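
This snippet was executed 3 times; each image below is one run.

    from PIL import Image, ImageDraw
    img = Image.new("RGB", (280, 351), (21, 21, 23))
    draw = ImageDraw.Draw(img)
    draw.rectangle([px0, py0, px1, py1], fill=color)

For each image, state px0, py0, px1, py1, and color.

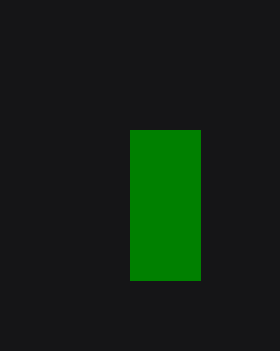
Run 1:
px0 = 130; py0 = 130; px1 = 200; py1 = 280; color = 'green'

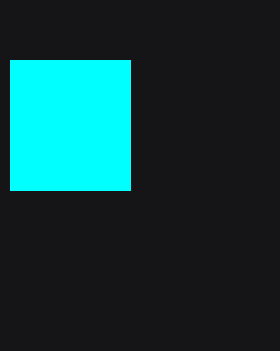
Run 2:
px0 = 10
py0 = 60
px1 = 130
py1 = 190
color = 'cyan'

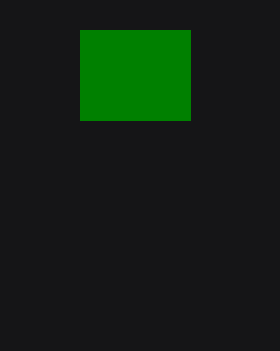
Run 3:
px0 = 80; py0 = 30; px1 = 190; py1 = 120; color = 'green'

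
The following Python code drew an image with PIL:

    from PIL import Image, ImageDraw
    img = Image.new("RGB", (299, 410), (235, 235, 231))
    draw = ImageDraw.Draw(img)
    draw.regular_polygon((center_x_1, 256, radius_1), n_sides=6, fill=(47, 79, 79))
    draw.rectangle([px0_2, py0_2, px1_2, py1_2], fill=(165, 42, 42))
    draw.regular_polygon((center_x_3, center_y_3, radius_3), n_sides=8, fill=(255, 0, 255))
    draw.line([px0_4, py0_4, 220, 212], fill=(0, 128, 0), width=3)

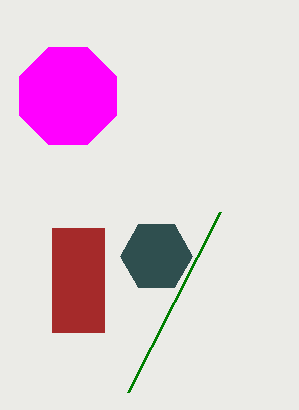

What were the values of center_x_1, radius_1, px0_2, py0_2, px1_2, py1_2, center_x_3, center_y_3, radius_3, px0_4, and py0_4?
center_x_1 = 156; radius_1 = 36; px0_2 = 52; py0_2 = 228; px1_2 = 104; py1_2 = 332; center_x_3 = 68; center_y_3 = 96; radius_3 = 52; px0_4 = 128; py0_4 = 392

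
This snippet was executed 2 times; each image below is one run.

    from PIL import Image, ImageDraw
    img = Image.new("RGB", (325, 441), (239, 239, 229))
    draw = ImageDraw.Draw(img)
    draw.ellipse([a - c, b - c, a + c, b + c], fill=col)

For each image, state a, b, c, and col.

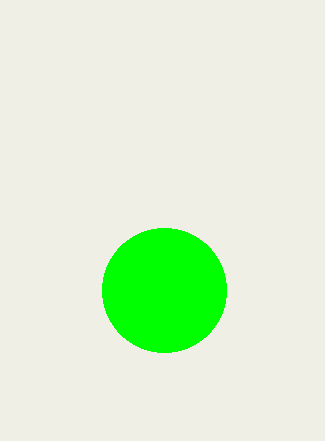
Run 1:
a = 164; b = 290; c = 62; col = 'lime'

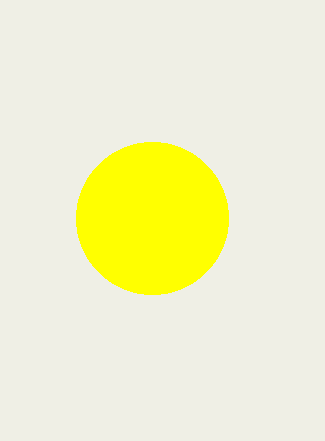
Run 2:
a = 152
b = 218
c = 76
col = 'yellow'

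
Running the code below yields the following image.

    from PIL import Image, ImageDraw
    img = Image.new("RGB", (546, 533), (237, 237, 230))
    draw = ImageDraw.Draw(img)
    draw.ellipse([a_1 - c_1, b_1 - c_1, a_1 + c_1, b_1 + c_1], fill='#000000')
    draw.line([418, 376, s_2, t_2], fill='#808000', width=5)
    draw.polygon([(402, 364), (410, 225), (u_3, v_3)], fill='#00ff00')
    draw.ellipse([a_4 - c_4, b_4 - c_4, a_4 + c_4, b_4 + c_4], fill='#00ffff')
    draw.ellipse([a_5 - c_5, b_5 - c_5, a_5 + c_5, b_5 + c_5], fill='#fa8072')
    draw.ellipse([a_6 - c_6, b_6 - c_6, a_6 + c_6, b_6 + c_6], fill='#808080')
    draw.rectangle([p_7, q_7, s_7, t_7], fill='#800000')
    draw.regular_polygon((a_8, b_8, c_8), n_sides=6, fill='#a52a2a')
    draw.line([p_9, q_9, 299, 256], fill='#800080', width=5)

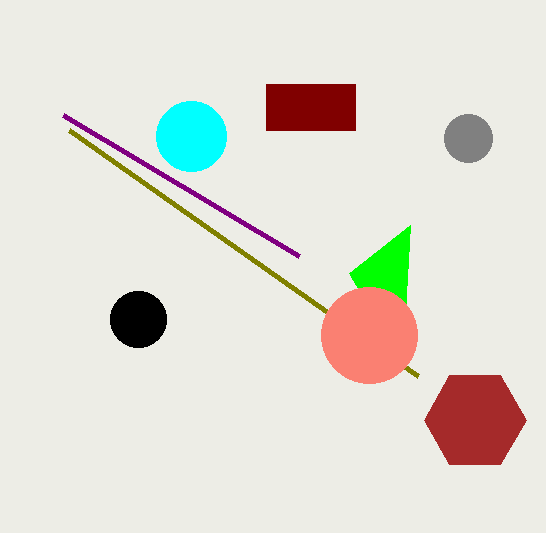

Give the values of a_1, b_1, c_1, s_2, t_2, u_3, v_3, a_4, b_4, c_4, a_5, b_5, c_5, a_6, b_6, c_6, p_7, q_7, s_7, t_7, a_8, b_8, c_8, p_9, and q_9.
a_1 = 138
b_1 = 319
c_1 = 28
s_2 = 69
t_2 = 130
u_3 = 349
v_3 = 273
a_4 = 191
b_4 = 136
c_4 = 35
a_5 = 369
b_5 = 335
c_5 = 48
a_6 = 468
b_6 = 138
c_6 = 24
p_7 = 266
q_7 = 84
s_7 = 355
t_7 = 130
a_8 = 475
b_8 = 420
c_8 = 51
p_9 = 63
q_9 = 115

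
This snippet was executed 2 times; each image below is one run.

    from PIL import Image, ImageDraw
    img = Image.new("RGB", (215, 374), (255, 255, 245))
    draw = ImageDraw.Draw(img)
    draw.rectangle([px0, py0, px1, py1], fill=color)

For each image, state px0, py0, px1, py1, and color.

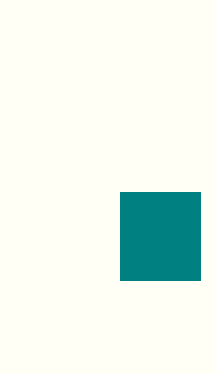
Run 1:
px0 = 120, py0 = 192, px1 = 200, py1 = 280, color = 'teal'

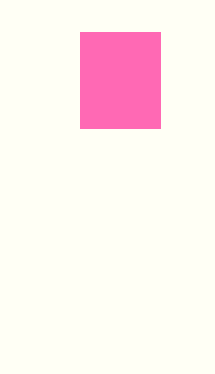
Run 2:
px0 = 80
py0 = 32
px1 = 160
py1 = 128
color = 'hotpink'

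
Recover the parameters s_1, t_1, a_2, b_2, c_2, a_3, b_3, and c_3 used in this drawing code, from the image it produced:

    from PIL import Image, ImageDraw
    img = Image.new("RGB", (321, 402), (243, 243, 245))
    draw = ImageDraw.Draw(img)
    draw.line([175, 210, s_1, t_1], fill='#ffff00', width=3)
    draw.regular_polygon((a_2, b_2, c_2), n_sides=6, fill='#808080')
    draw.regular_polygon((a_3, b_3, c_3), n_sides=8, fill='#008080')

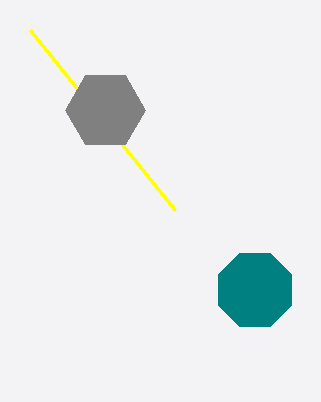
s_1 = 30
t_1 = 30
a_2 = 105
b_2 = 110
c_2 = 40
a_3 = 255
b_3 = 290
c_3 = 40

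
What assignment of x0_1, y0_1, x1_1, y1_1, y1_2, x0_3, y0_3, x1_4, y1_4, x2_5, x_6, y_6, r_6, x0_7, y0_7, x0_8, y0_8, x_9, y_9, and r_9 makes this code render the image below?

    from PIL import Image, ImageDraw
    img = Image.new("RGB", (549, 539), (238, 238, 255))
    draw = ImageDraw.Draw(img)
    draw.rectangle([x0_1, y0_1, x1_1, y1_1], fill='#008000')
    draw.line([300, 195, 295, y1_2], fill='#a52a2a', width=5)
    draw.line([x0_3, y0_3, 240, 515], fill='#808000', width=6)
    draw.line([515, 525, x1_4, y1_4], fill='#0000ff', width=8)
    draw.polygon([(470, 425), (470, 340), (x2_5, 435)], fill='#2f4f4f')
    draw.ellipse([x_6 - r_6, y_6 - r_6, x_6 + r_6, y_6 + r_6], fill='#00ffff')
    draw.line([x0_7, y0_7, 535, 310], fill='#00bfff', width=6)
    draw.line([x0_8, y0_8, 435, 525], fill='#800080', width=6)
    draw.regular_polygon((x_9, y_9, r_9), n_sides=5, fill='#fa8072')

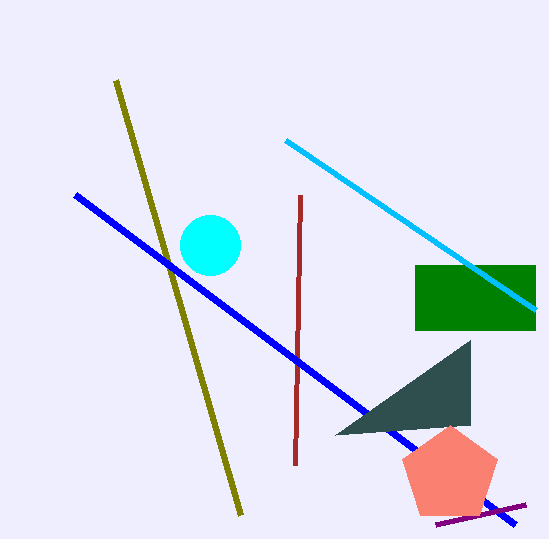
x0_1 = 415; y0_1 = 265; x1_1 = 535; y1_1 = 330; y1_2 = 465; x0_3 = 115; y0_3 = 80; x1_4 = 75; y1_4 = 195; x2_5 = 335; x_6 = 210; y_6 = 245; r_6 = 30; x0_7 = 285; y0_7 = 140; x0_8 = 525; y0_8 = 505; x_9 = 450; y_9 = 475; r_9 = 50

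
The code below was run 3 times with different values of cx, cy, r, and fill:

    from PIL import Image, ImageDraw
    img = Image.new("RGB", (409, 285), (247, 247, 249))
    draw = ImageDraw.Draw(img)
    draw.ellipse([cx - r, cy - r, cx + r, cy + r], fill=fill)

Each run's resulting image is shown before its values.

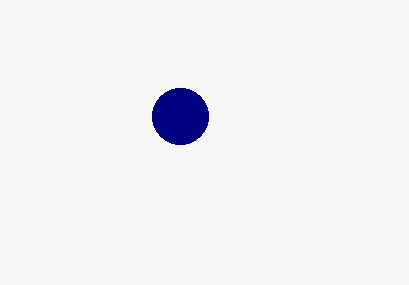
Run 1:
cx = 180; cy = 116; r = 28; fill = 'navy'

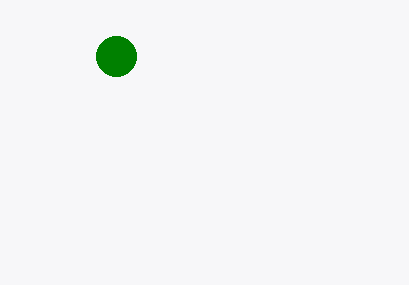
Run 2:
cx = 116; cy = 56; r = 20; fill = 'green'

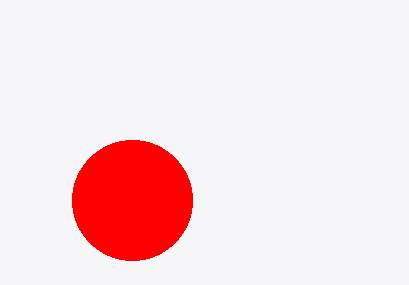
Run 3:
cx = 132, cy = 200, r = 60, fill = 'red'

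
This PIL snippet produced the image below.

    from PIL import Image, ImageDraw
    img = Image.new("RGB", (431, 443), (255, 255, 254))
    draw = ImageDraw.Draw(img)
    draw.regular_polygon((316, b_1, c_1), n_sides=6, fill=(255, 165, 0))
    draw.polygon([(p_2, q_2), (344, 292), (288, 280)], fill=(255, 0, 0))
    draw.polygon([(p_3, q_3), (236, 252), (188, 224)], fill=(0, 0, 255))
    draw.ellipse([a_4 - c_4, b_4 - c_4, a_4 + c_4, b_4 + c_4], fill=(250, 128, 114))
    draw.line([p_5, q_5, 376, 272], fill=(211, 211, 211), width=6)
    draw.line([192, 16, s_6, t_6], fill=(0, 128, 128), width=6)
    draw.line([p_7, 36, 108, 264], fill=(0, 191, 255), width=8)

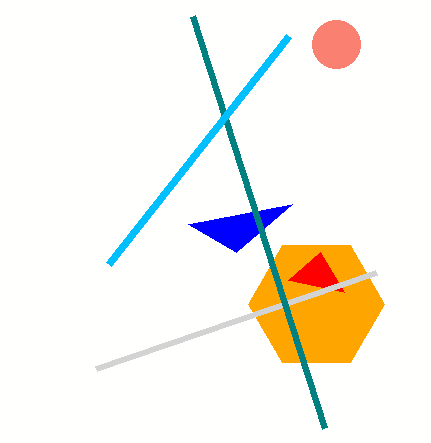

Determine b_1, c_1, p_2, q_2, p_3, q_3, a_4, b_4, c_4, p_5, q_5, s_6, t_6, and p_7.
b_1 = 304, c_1 = 68, p_2 = 320, q_2 = 252, p_3 = 292, q_3 = 204, a_4 = 336, b_4 = 44, c_4 = 24, p_5 = 96, q_5 = 368, s_6 = 324, t_6 = 428, p_7 = 288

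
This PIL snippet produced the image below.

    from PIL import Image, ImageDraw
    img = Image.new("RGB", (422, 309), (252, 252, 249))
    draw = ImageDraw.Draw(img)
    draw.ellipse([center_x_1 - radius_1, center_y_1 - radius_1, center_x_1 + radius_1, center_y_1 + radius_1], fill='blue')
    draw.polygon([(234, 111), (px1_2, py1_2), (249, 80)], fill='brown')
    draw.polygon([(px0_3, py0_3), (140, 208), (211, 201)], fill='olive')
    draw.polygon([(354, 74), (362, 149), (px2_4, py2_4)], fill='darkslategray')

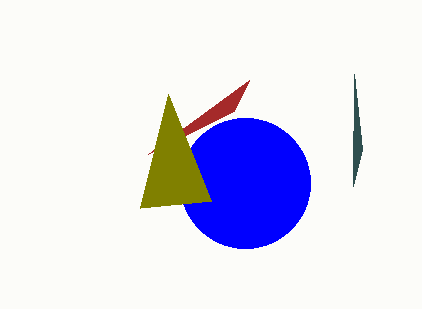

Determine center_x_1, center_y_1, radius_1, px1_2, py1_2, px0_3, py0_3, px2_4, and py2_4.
center_x_1 = 245
center_y_1 = 183
radius_1 = 65
px1_2 = 148
py1_2 = 154
px0_3 = 168
py0_3 = 94
px2_4 = 353
py2_4 = 186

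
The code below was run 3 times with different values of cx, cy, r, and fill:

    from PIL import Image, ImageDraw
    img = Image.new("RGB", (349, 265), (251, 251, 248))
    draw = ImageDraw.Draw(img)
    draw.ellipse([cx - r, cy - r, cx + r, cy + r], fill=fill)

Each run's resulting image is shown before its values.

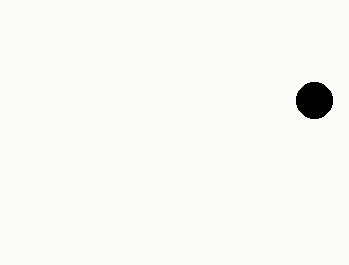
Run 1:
cx = 314; cy = 100; r = 18; fill = 'black'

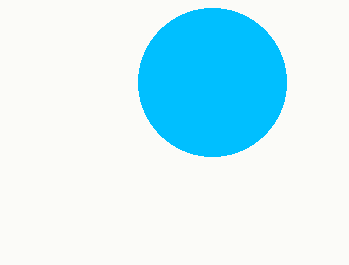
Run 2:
cx = 212; cy = 82; r = 74; fill = 'deepskyblue'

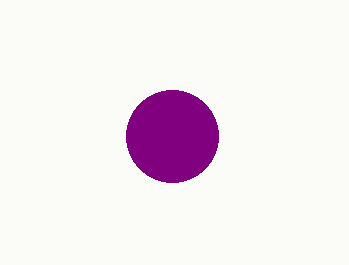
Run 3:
cx = 172, cy = 136, r = 46, fill = 'purple'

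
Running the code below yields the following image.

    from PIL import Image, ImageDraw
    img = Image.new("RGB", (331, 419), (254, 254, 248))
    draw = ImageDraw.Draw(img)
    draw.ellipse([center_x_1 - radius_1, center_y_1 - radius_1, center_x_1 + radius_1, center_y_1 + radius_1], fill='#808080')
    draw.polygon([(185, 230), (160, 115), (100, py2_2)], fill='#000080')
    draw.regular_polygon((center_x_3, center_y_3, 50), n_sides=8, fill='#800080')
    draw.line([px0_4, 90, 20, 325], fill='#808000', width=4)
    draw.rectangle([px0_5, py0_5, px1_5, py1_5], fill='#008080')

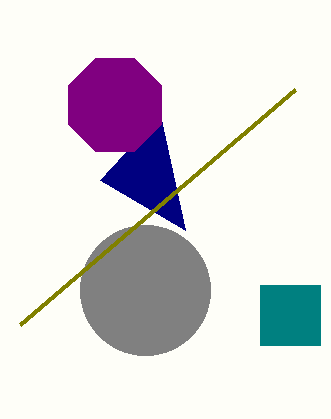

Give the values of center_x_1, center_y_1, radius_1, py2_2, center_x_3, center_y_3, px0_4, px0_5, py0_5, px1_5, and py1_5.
center_x_1 = 145; center_y_1 = 290; radius_1 = 65; py2_2 = 180; center_x_3 = 115; center_y_3 = 105; px0_4 = 295; px0_5 = 260; py0_5 = 285; px1_5 = 320; py1_5 = 345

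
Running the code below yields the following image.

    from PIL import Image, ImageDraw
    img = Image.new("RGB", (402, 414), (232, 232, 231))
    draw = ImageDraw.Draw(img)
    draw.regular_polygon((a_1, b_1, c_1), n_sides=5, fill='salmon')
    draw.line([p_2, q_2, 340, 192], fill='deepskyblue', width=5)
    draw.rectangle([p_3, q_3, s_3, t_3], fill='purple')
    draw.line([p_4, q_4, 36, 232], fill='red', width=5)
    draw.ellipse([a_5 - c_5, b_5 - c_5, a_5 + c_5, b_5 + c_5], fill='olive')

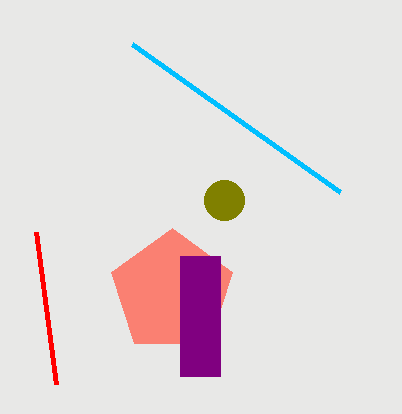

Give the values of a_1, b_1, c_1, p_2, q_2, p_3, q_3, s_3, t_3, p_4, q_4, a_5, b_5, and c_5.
a_1 = 172, b_1 = 292, c_1 = 64, p_2 = 132, q_2 = 44, p_3 = 180, q_3 = 256, s_3 = 220, t_3 = 376, p_4 = 56, q_4 = 384, a_5 = 224, b_5 = 200, c_5 = 20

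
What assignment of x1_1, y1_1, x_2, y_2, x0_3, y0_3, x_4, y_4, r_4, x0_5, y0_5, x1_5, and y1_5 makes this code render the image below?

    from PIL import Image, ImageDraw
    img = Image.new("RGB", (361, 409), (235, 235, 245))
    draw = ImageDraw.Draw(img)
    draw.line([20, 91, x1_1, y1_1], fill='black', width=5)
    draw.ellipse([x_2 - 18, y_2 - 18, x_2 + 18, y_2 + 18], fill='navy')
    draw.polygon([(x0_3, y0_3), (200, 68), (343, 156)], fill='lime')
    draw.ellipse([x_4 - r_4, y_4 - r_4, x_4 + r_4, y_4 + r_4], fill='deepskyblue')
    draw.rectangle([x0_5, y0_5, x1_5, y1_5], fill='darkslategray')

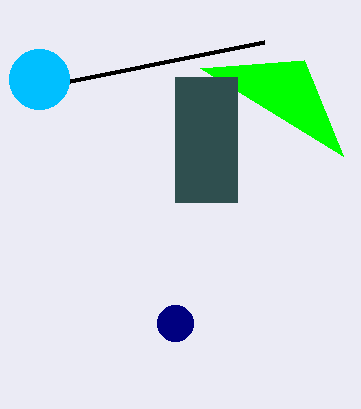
x1_1 = 264, y1_1 = 42, x_2 = 175, y_2 = 323, x0_3 = 304, y0_3 = 60, x_4 = 39, y_4 = 79, r_4 = 30, x0_5 = 175, y0_5 = 77, x1_5 = 237, y1_5 = 202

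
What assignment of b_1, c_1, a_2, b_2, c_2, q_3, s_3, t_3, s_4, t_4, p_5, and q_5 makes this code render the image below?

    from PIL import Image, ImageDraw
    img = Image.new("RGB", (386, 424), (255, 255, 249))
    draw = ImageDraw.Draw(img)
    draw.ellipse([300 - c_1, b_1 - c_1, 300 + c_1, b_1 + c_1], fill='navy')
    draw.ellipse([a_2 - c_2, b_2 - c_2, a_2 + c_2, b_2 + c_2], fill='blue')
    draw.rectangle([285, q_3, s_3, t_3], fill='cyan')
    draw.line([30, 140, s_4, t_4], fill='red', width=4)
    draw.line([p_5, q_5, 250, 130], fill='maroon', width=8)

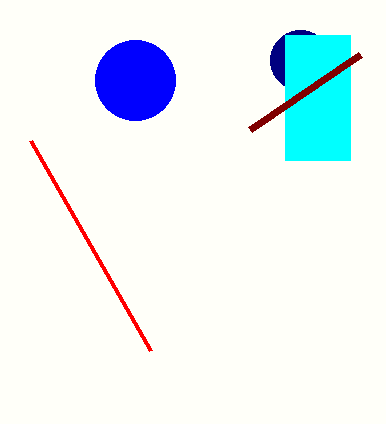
b_1 = 60, c_1 = 30, a_2 = 135, b_2 = 80, c_2 = 40, q_3 = 35, s_3 = 350, t_3 = 160, s_4 = 150, t_4 = 350, p_5 = 360, q_5 = 55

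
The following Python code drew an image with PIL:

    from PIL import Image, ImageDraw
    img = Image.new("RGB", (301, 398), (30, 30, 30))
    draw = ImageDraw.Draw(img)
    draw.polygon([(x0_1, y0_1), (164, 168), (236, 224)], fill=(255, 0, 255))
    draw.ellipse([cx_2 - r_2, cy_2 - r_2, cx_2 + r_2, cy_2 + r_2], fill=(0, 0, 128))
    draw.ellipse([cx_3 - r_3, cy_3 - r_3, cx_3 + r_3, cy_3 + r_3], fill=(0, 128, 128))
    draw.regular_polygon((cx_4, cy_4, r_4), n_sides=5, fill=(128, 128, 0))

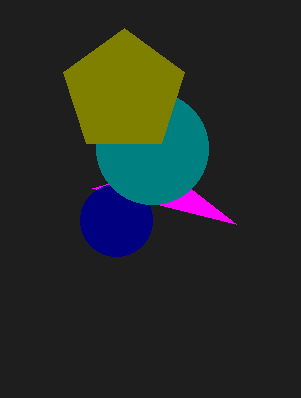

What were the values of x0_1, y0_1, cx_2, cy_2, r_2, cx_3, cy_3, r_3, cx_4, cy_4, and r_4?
x0_1 = 92
y0_1 = 188
cx_2 = 116
cy_2 = 220
r_2 = 36
cx_3 = 152
cy_3 = 148
r_3 = 56
cx_4 = 124
cy_4 = 92
r_4 = 64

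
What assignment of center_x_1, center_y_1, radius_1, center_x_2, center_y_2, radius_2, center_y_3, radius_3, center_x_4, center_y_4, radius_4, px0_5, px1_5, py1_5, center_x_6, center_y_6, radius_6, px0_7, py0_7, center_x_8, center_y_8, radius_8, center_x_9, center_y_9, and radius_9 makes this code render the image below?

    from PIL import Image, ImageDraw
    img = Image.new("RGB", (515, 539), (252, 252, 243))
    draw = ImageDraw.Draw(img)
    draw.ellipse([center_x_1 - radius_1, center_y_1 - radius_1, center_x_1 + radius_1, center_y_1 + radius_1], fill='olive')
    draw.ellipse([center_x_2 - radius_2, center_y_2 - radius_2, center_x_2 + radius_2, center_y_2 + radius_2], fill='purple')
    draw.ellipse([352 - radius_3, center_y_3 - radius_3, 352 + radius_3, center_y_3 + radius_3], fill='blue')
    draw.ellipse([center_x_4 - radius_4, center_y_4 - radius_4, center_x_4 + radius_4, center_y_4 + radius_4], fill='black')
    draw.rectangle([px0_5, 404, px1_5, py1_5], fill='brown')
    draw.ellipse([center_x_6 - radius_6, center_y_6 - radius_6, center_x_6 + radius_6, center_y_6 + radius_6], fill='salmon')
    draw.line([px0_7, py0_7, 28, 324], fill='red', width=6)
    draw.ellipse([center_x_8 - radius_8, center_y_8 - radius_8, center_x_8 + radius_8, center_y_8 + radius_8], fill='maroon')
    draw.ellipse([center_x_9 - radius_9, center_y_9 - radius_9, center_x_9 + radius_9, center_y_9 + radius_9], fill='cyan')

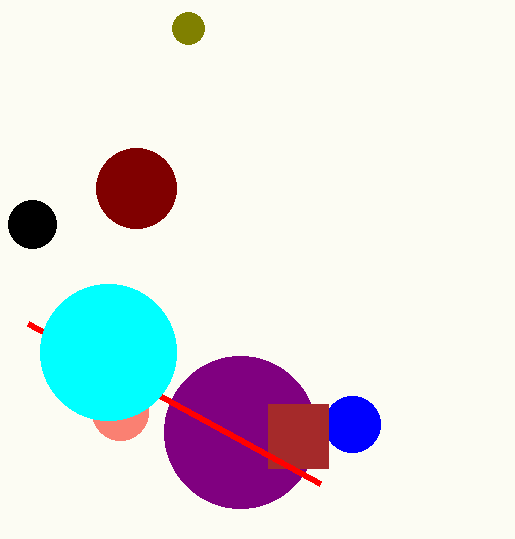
center_x_1 = 188, center_y_1 = 28, radius_1 = 16, center_x_2 = 240, center_y_2 = 432, radius_2 = 76, center_y_3 = 424, radius_3 = 28, center_x_4 = 32, center_y_4 = 224, radius_4 = 24, px0_5 = 268, px1_5 = 328, py1_5 = 468, center_x_6 = 120, center_y_6 = 412, radius_6 = 28, px0_7 = 320, py0_7 = 484, center_x_8 = 136, center_y_8 = 188, radius_8 = 40, center_x_9 = 108, center_y_9 = 352, radius_9 = 68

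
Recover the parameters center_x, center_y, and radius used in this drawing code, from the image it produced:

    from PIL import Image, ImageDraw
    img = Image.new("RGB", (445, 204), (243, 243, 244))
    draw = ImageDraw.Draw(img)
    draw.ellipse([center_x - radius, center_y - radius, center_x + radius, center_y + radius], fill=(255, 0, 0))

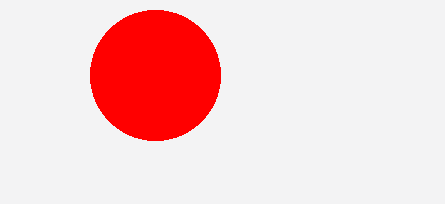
center_x = 155; center_y = 75; radius = 65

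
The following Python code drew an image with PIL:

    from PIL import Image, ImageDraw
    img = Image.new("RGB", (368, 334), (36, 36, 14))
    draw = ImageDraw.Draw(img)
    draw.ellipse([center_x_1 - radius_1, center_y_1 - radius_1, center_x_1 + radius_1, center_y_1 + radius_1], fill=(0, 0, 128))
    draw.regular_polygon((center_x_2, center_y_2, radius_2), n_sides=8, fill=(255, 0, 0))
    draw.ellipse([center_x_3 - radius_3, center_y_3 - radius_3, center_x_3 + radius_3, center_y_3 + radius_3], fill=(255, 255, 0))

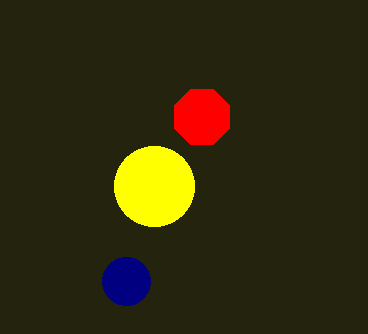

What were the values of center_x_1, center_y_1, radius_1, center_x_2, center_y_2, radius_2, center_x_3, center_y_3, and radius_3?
center_x_1 = 126, center_y_1 = 281, radius_1 = 24, center_x_2 = 202, center_y_2 = 117, radius_2 = 30, center_x_3 = 154, center_y_3 = 186, radius_3 = 40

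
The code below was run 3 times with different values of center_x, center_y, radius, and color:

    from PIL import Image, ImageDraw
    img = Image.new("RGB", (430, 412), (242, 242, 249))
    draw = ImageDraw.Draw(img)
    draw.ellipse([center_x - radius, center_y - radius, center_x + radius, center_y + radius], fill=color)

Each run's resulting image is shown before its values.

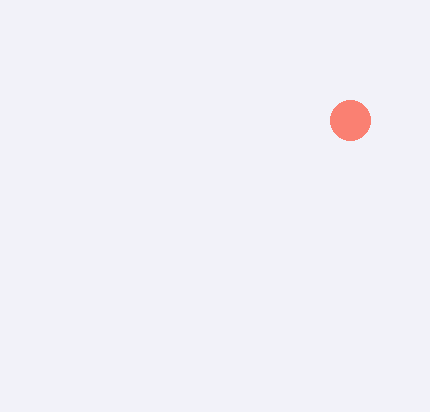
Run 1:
center_x = 350; center_y = 120; radius = 20; color = 'salmon'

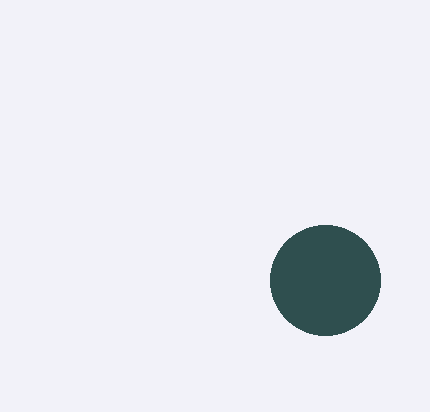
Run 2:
center_x = 325
center_y = 280
radius = 55
color = 'darkslategray'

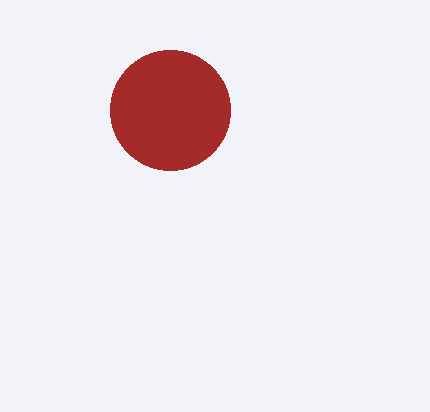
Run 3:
center_x = 170, center_y = 110, radius = 60, color = 'brown'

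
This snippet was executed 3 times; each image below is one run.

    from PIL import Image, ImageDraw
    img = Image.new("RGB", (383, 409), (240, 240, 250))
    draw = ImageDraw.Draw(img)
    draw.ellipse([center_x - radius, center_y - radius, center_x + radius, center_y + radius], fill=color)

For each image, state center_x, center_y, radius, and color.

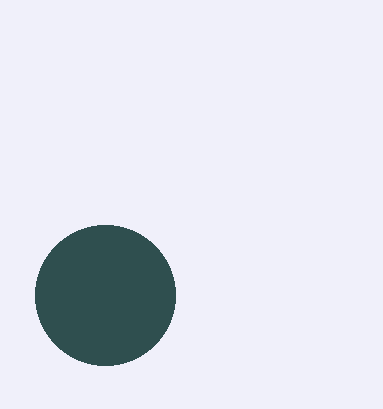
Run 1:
center_x = 105; center_y = 295; radius = 70; color = 'darkslategray'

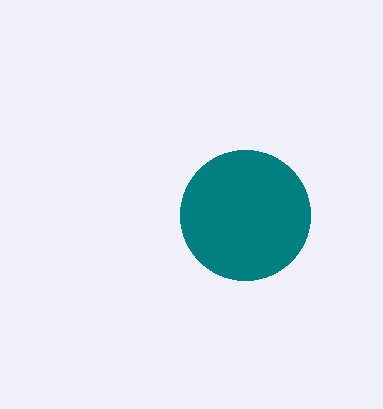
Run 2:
center_x = 245, center_y = 215, radius = 65, color = 'teal'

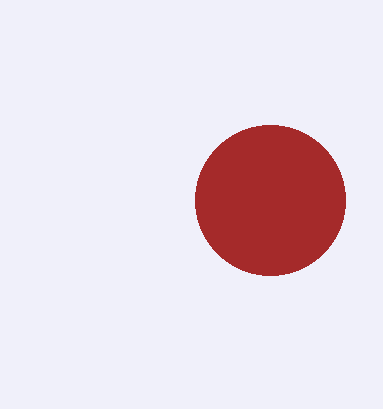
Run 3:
center_x = 270, center_y = 200, radius = 75, color = 'brown'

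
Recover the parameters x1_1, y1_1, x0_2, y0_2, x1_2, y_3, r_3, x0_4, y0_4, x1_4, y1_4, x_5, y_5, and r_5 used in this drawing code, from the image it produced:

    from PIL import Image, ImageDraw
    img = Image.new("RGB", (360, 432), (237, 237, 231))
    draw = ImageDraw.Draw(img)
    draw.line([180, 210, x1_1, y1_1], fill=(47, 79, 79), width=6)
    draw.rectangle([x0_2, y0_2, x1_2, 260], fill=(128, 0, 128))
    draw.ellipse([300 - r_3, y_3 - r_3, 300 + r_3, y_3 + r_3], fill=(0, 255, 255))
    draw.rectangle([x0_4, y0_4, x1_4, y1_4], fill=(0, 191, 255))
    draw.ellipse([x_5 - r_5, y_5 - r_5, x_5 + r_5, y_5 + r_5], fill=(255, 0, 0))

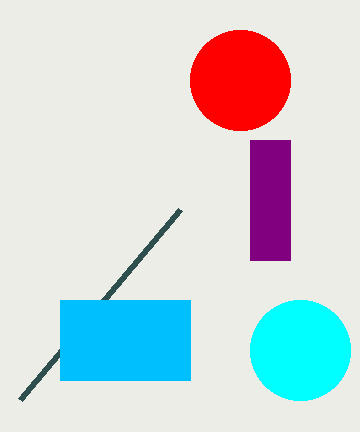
x1_1 = 20, y1_1 = 400, x0_2 = 250, y0_2 = 140, x1_2 = 290, y_3 = 350, r_3 = 50, x0_4 = 60, y0_4 = 300, x1_4 = 190, y1_4 = 380, x_5 = 240, y_5 = 80, r_5 = 50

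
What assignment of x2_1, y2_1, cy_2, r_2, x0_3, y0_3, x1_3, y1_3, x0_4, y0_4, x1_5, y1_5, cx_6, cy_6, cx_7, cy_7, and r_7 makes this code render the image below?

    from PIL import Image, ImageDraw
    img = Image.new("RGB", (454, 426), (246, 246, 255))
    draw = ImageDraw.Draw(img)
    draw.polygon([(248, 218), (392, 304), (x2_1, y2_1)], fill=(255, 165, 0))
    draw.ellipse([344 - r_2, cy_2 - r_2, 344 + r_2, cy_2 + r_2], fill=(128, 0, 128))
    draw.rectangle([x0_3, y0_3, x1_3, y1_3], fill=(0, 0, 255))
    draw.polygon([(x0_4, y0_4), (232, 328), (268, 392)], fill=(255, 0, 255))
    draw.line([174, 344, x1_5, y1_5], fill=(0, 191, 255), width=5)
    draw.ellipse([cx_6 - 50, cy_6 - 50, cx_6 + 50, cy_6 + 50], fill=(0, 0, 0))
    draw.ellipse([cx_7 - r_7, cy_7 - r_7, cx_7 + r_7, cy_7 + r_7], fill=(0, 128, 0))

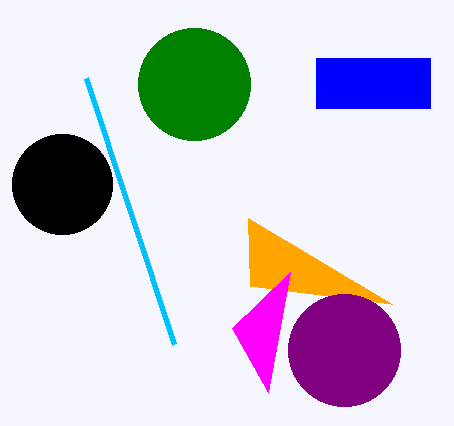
x2_1 = 250; y2_1 = 286; cy_2 = 350; r_2 = 56; x0_3 = 316; y0_3 = 58; x1_3 = 430; y1_3 = 108; x0_4 = 290; y0_4 = 272; x1_5 = 86; y1_5 = 78; cx_6 = 62; cy_6 = 184; cx_7 = 194; cy_7 = 84; r_7 = 56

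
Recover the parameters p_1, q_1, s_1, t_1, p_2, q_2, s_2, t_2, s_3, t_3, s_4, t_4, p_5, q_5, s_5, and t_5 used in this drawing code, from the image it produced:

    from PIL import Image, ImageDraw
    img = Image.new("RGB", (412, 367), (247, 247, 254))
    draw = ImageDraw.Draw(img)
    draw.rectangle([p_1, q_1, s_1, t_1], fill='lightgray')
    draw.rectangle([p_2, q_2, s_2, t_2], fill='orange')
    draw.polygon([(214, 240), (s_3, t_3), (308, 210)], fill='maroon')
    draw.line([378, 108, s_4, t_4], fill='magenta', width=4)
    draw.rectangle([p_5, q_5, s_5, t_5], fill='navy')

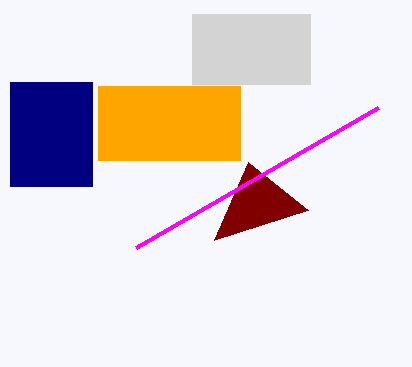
p_1 = 192; q_1 = 14; s_1 = 310; t_1 = 84; p_2 = 98; q_2 = 86; s_2 = 240; t_2 = 160; s_3 = 248; t_3 = 162; s_4 = 136; t_4 = 248; p_5 = 10; q_5 = 82; s_5 = 92; t_5 = 186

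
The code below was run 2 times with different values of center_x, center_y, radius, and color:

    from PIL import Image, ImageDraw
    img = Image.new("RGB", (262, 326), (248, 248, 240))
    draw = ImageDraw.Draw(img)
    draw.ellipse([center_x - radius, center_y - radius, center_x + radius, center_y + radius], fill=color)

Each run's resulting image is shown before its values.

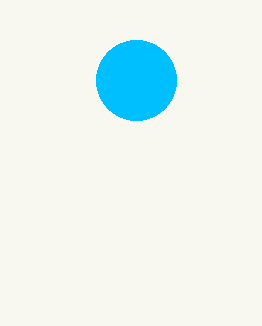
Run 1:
center_x = 136, center_y = 80, radius = 40, color = 'deepskyblue'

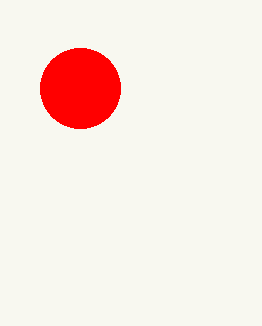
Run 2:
center_x = 80, center_y = 88, radius = 40, color = 'red'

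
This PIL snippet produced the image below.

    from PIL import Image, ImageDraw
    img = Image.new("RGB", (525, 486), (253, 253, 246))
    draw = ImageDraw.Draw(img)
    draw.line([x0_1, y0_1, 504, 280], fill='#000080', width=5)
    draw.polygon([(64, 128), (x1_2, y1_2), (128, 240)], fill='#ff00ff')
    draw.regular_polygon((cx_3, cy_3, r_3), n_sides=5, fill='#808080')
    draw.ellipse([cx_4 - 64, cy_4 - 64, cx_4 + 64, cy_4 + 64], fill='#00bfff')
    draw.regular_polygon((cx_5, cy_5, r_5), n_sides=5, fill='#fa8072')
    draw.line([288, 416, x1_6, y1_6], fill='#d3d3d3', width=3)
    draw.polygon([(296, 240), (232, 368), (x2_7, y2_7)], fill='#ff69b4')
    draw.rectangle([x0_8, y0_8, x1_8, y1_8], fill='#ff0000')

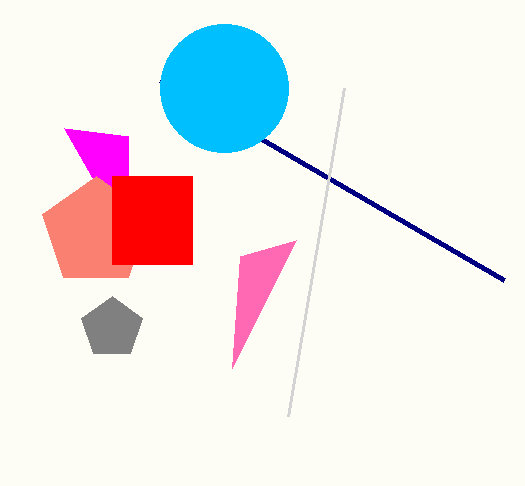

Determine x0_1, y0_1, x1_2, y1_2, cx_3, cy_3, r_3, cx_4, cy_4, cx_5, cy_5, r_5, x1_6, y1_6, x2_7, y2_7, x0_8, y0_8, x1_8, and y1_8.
x0_1 = 160
y0_1 = 80
x1_2 = 128
y1_2 = 136
cx_3 = 112
cy_3 = 328
r_3 = 32
cx_4 = 224
cy_4 = 88
cx_5 = 96
cy_5 = 232
r_5 = 56
x1_6 = 344
y1_6 = 88
x2_7 = 240
y2_7 = 256
x0_8 = 112
y0_8 = 176
x1_8 = 192
y1_8 = 264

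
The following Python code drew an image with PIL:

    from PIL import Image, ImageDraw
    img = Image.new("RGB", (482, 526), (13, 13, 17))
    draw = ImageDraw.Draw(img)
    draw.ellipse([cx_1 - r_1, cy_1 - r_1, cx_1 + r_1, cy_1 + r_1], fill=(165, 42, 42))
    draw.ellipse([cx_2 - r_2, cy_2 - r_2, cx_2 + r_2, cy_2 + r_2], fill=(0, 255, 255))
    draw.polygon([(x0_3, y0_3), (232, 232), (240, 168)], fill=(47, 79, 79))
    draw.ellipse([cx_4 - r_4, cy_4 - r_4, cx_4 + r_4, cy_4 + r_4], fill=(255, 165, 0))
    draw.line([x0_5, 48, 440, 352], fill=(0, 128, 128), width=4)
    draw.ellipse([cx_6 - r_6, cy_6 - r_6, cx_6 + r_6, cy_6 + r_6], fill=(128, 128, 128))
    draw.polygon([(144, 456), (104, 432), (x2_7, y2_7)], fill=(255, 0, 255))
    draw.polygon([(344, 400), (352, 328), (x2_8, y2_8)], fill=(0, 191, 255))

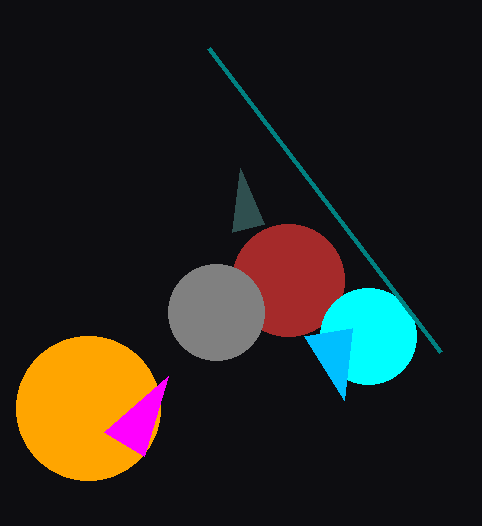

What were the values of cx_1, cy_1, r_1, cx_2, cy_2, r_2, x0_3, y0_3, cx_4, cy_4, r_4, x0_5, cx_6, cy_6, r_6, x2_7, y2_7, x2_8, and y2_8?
cx_1 = 288; cy_1 = 280; r_1 = 56; cx_2 = 368; cy_2 = 336; r_2 = 48; x0_3 = 264; y0_3 = 224; cx_4 = 88; cy_4 = 408; r_4 = 72; x0_5 = 208; cx_6 = 216; cy_6 = 312; r_6 = 48; x2_7 = 168; y2_7 = 376; x2_8 = 304; y2_8 = 336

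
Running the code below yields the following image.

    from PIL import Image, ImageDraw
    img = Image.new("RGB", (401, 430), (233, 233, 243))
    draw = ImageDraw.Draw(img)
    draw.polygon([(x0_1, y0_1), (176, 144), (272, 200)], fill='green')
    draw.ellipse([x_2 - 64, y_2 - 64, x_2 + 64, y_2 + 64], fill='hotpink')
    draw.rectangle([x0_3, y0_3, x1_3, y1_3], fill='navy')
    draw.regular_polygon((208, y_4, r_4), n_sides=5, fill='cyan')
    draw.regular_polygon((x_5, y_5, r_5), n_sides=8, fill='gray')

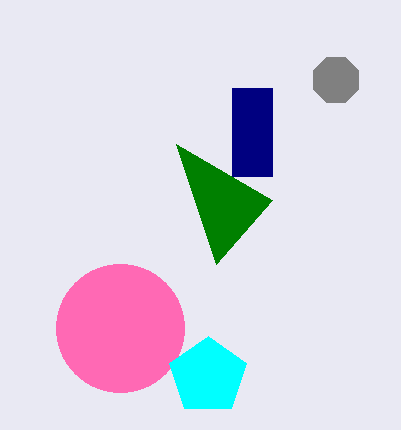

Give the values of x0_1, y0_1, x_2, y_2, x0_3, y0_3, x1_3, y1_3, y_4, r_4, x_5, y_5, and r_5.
x0_1 = 216; y0_1 = 264; x_2 = 120; y_2 = 328; x0_3 = 232; y0_3 = 88; x1_3 = 272; y1_3 = 176; y_4 = 376; r_4 = 40; x_5 = 336; y_5 = 80; r_5 = 24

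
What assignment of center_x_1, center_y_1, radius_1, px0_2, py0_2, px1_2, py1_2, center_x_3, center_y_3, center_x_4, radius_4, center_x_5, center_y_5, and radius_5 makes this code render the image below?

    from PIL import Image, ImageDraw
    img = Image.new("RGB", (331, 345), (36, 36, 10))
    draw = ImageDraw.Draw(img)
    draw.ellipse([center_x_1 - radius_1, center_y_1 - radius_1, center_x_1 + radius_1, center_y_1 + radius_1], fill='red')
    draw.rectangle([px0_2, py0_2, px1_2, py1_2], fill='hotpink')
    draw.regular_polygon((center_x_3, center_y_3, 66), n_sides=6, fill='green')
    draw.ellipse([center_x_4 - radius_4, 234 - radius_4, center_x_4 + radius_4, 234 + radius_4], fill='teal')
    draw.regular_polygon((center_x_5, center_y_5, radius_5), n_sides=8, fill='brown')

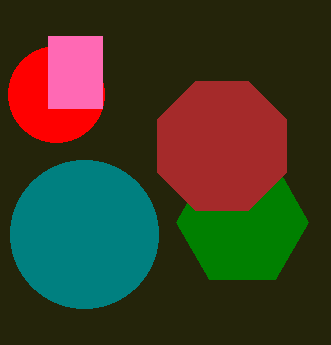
center_x_1 = 56, center_y_1 = 94, radius_1 = 48, px0_2 = 48, py0_2 = 36, px1_2 = 102, py1_2 = 108, center_x_3 = 242, center_y_3 = 222, center_x_4 = 84, radius_4 = 74, center_x_5 = 222, center_y_5 = 146, radius_5 = 70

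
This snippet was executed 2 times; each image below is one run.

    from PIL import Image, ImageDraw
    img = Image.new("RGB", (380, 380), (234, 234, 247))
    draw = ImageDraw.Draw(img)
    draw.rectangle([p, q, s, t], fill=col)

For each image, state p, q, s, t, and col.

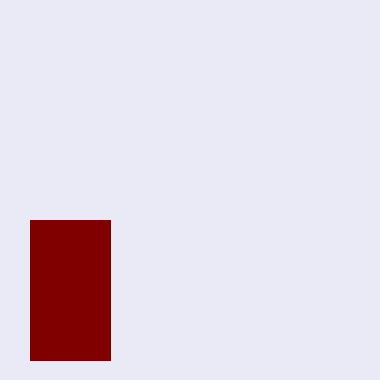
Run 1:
p = 30
q = 220
s = 110
t = 360
col = 'maroon'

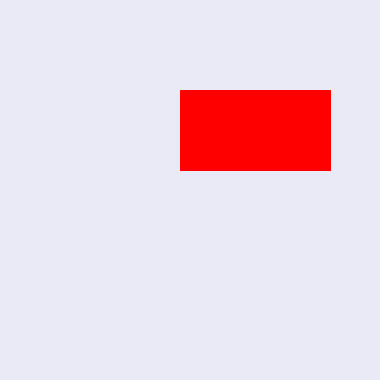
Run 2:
p = 180; q = 90; s = 330; t = 170; col = 'red'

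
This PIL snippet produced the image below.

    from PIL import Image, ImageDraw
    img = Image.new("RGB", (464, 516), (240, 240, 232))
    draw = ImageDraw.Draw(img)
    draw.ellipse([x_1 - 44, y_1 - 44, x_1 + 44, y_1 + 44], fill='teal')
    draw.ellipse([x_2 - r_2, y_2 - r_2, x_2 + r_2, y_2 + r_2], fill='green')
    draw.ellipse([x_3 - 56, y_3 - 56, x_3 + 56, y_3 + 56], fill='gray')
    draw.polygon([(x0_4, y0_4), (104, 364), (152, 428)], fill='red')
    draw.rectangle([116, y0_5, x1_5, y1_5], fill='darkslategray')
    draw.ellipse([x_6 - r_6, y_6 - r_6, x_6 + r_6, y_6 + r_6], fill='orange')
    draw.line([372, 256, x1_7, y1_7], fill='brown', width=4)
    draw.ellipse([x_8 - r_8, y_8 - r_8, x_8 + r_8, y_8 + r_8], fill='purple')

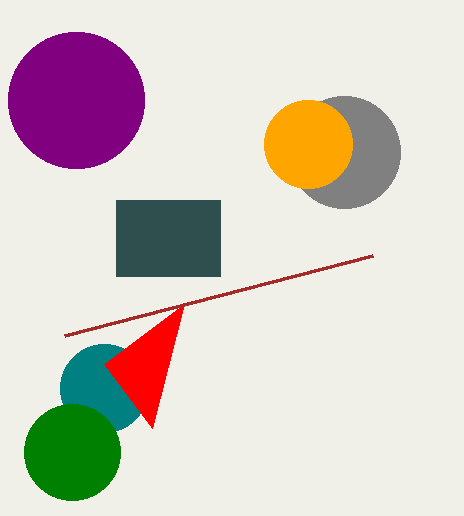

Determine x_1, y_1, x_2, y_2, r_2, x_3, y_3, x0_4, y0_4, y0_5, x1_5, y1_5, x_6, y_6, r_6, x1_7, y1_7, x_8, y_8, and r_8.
x_1 = 104
y_1 = 388
x_2 = 72
y_2 = 452
r_2 = 48
x_3 = 344
y_3 = 152
x0_4 = 184
y0_4 = 304
y0_5 = 200
x1_5 = 220
y1_5 = 276
x_6 = 308
y_6 = 144
r_6 = 44
x1_7 = 64
y1_7 = 336
x_8 = 76
y_8 = 100
r_8 = 68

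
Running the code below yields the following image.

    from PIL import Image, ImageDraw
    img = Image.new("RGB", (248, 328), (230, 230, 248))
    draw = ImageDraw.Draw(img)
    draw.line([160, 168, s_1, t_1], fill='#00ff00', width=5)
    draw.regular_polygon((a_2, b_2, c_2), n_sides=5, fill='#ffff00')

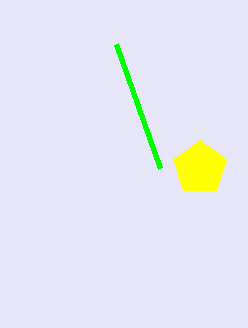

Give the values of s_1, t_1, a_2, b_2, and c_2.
s_1 = 116, t_1 = 44, a_2 = 200, b_2 = 168, c_2 = 28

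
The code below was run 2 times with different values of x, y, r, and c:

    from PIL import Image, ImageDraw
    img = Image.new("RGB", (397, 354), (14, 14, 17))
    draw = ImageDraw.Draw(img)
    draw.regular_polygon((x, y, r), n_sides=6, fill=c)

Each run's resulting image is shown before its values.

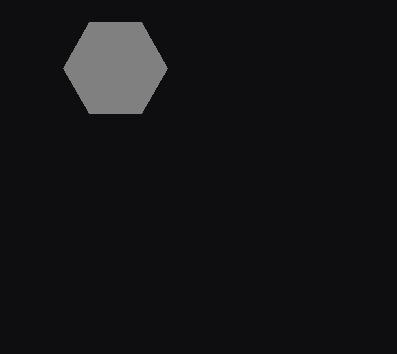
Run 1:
x = 115, y = 68, r = 52, c = 'gray'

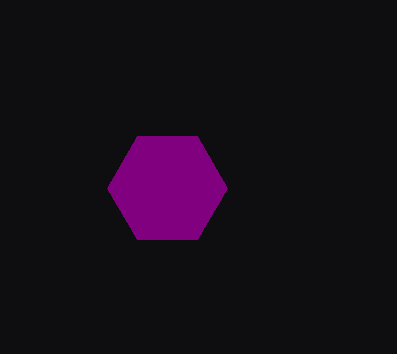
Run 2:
x = 167
y = 188
r = 60
c = 'purple'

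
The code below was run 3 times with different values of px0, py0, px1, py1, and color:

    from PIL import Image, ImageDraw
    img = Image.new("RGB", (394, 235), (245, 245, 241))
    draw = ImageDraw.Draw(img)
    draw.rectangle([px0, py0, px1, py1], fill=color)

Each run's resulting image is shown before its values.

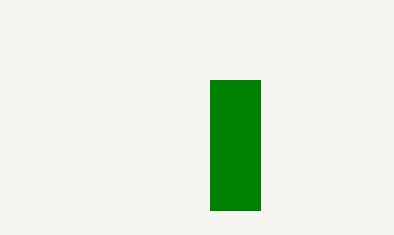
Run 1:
px0 = 210, py0 = 80, px1 = 260, py1 = 210, color = 'green'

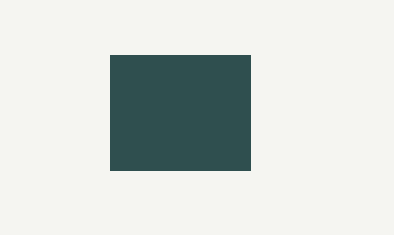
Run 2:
px0 = 110, py0 = 55, px1 = 250, py1 = 170, color = 'darkslategray'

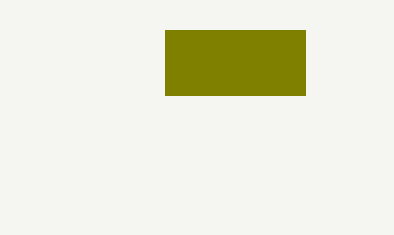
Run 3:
px0 = 165; py0 = 30; px1 = 305; py1 = 95; color = 'olive'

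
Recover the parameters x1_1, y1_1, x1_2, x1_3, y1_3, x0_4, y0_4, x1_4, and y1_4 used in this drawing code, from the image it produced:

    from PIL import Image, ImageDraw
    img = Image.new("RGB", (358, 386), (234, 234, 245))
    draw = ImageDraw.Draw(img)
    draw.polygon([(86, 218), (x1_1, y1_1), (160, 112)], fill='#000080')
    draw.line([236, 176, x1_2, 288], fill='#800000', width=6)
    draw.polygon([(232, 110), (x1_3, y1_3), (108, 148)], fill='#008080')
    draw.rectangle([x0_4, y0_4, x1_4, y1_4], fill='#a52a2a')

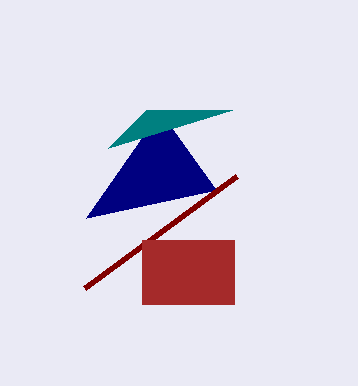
x1_1 = 216
y1_1 = 190
x1_2 = 84
x1_3 = 146
y1_3 = 110
x0_4 = 142
y0_4 = 240
x1_4 = 234
y1_4 = 304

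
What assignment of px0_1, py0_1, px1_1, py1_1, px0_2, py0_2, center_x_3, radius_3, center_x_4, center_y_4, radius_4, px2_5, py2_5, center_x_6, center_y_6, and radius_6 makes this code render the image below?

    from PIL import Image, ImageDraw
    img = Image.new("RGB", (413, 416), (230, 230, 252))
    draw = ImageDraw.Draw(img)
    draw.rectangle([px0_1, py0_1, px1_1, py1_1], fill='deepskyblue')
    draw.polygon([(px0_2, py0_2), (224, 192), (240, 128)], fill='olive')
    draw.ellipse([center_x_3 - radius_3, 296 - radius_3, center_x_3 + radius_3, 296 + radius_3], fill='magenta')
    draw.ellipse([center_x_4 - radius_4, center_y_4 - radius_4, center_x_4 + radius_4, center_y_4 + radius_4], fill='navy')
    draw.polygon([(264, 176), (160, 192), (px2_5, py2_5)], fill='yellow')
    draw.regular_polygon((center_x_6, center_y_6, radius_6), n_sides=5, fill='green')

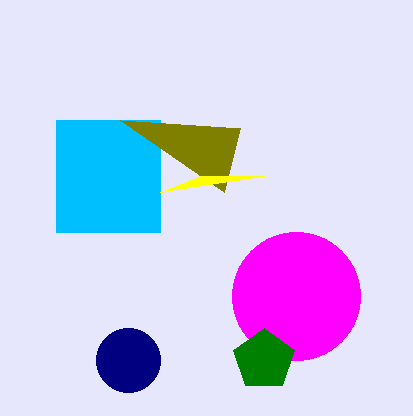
px0_1 = 56; py0_1 = 120; px1_1 = 160; py1_1 = 232; px0_2 = 120; py0_2 = 120; center_x_3 = 296; radius_3 = 64; center_x_4 = 128; center_y_4 = 360; radius_4 = 32; px2_5 = 200; py2_5 = 176; center_x_6 = 264; center_y_6 = 360; radius_6 = 32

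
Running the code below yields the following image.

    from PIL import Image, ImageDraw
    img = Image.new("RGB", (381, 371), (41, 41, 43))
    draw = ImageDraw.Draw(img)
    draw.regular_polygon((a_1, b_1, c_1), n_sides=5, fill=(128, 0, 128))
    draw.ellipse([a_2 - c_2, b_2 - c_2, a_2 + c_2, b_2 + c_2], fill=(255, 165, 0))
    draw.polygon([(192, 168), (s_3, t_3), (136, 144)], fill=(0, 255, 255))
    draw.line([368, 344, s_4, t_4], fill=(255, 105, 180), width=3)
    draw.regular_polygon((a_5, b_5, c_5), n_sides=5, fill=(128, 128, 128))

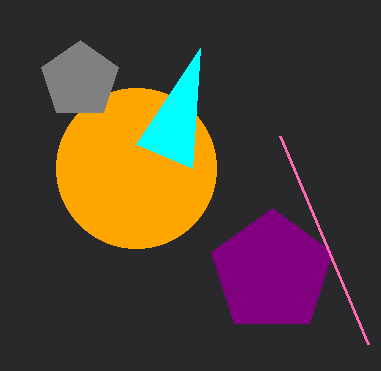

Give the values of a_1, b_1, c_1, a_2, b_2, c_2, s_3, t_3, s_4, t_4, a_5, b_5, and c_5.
a_1 = 272
b_1 = 272
c_1 = 64
a_2 = 136
b_2 = 168
c_2 = 80
s_3 = 200
t_3 = 48
s_4 = 280
t_4 = 136
a_5 = 80
b_5 = 80
c_5 = 40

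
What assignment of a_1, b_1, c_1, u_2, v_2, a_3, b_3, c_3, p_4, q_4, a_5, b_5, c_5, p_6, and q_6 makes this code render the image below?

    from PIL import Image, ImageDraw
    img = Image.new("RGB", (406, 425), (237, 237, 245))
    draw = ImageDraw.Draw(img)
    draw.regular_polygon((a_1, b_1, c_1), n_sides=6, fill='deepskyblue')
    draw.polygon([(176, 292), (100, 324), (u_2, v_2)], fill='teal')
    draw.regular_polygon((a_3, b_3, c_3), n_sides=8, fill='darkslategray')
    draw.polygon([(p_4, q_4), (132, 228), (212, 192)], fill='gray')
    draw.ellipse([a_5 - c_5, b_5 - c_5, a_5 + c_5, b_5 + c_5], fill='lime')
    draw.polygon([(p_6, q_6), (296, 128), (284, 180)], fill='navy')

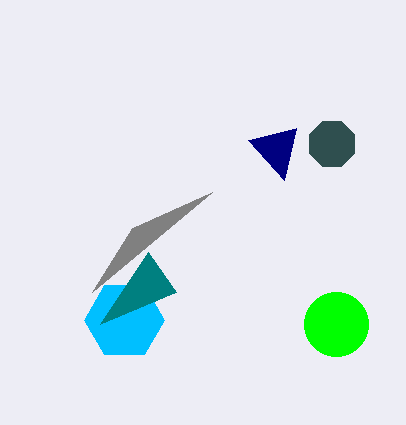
a_1 = 124
b_1 = 320
c_1 = 40
u_2 = 148
v_2 = 252
a_3 = 332
b_3 = 144
c_3 = 24
p_4 = 92
q_4 = 292
a_5 = 336
b_5 = 324
c_5 = 32
p_6 = 248
q_6 = 140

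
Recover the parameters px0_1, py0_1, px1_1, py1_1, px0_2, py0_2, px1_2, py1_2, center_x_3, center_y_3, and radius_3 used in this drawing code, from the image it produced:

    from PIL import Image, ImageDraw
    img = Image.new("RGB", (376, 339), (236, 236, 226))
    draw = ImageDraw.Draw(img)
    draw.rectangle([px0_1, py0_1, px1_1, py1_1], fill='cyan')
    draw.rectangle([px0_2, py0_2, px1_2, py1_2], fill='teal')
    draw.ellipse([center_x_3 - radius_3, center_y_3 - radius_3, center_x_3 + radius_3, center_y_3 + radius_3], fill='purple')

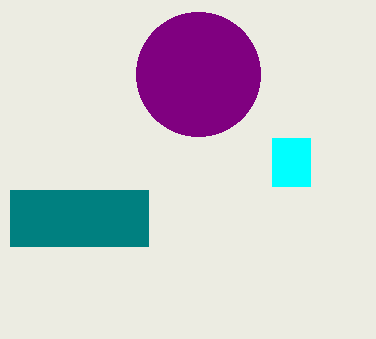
px0_1 = 272; py0_1 = 138; px1_1 = 310; py1_1 = 186; px0_2 = 10; py0_2 = 190; px1_2 = 148; py1_2 = 246; center_x_3 = 198; center_y_3 = 74; radius_3 = 62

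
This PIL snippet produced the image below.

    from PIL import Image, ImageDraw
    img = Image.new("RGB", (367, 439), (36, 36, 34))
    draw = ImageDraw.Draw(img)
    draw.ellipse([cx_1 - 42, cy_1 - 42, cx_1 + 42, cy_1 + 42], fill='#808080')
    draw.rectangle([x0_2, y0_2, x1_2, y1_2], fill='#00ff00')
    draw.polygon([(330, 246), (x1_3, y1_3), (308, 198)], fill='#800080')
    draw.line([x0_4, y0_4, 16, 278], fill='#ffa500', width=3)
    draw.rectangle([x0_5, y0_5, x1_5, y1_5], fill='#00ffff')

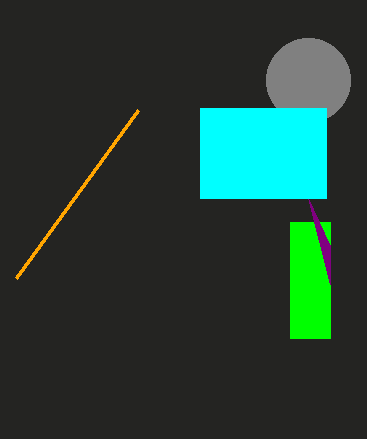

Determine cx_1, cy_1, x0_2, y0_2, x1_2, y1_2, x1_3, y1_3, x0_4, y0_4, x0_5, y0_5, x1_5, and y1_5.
cx_1 = 308
cy_1 = 80
x0_2 = 290
y0_2 = 222
x1_2 = 330
y1_2 = 338
x1_3 = 330
y1_3 = 284
x0_4 = 138
y0_4 = 110
x0_5 = 200
y0_5 = 108
x1_5 = 326
y1_5 = 198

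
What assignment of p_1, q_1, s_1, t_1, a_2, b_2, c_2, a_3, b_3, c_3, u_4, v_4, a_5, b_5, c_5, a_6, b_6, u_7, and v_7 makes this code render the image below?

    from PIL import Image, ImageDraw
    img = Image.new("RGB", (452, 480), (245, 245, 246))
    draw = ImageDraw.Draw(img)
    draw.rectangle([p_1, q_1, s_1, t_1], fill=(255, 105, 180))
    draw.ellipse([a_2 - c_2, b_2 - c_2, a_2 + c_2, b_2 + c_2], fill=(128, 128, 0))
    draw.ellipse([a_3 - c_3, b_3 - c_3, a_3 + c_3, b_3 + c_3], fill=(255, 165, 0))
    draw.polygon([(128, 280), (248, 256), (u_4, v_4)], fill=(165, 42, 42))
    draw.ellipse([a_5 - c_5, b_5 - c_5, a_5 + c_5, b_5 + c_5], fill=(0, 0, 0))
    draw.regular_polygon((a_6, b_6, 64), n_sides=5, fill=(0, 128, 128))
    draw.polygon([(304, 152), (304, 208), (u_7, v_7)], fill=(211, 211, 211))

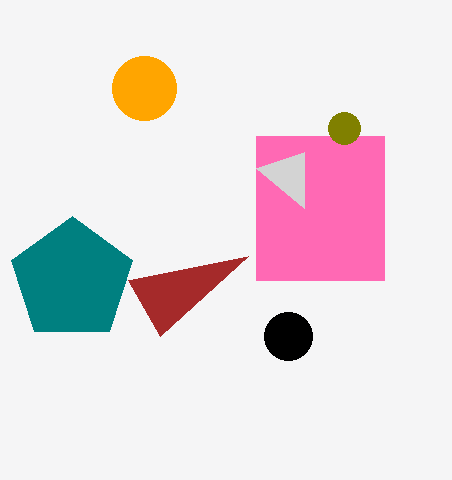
p_1 = 256, q_1 = 136, s_1 = 384, t_1 = 280, a_2 = 344, b_2 = 128, c_2 = 16, a_3 = 144, b_3 = 88, c_3 = 32, u_4 = 160, v_4 = 336, a_5 = 288, b_5 = 336, c_5 = 24, a_6 = 72, b_6 = 280, u_7 = 256, v_7 = 168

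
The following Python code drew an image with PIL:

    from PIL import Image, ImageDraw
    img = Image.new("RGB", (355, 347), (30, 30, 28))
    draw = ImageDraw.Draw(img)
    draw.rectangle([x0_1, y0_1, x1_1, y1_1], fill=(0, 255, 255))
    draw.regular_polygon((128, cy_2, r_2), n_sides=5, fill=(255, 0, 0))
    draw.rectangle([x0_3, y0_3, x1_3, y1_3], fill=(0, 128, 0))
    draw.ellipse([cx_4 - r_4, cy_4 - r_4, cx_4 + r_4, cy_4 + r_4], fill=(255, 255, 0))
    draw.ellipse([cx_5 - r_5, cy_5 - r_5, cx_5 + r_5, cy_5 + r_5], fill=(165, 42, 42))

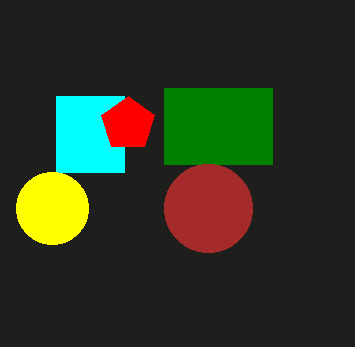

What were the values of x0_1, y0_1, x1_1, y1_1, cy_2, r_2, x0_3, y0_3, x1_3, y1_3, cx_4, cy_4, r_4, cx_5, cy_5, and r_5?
x0_1 = 56, y0_1 = 96, x1_1 = 124, y1_1 = 172, cy_2 = 124, r_2 = 28, x0_3 = 164, y0_3 = 88, x1_3 = 272, y1_3 = 164, cx_4 = 52, cy_4 = 208, r_4 = 36, cx_5 = 208, cy_5 = 208, r_5 = 44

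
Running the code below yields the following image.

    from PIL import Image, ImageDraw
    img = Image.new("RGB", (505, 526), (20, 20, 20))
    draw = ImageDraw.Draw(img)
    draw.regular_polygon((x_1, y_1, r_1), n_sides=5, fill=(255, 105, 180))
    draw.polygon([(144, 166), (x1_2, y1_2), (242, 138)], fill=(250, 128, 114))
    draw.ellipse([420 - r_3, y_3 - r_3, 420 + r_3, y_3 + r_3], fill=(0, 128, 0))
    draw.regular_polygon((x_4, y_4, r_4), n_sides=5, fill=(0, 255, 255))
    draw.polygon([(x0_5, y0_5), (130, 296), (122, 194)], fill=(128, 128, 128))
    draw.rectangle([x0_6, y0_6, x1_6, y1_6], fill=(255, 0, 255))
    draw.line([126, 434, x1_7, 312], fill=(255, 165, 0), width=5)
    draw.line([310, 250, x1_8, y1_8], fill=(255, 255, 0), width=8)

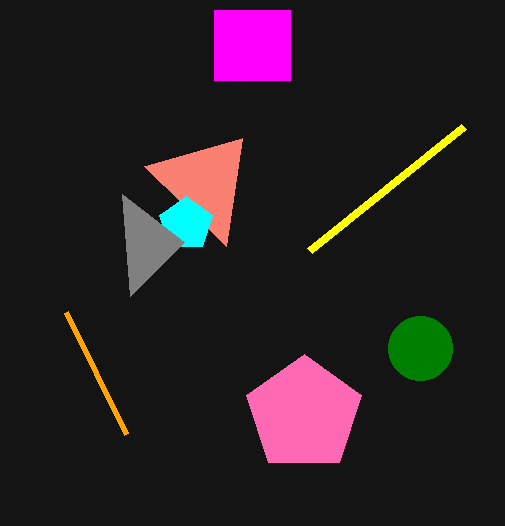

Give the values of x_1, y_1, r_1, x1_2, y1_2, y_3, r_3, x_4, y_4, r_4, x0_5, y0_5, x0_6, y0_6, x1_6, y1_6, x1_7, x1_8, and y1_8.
x_1 = 304, y_1 = 414, r_1 = 60, x1_2 = 226, y1_2 = 246, y_3 = 348, r_3 = 32, x_4 = 186, y_4 = 224, r_4 = 28, x0_5 = 184, y0_5 = 242, x0_6 = 214, y0_6 = 10, x1_6 = 290, y1_6 = 80, x1_7 = 66, x1_8 = 464, y1_8 = 126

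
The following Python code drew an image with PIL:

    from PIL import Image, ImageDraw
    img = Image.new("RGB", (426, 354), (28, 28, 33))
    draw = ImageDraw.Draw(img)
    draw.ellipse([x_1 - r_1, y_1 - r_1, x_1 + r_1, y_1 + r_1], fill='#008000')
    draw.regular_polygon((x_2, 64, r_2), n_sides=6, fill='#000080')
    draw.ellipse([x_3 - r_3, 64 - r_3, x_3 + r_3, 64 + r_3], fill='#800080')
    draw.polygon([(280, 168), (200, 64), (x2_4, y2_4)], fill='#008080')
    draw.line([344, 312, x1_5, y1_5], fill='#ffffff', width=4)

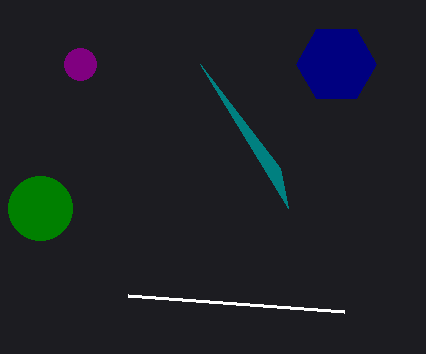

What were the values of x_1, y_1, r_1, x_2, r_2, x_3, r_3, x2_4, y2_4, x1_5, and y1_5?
x_1 = 40; y_1 = 208; r_1 = 32; x_2 = 336; r_2 = 40; x_3 = 80; r_3 = 16; x2_4 = 288; y2_4 = 208; x1_5 = 128; y1_5 = 296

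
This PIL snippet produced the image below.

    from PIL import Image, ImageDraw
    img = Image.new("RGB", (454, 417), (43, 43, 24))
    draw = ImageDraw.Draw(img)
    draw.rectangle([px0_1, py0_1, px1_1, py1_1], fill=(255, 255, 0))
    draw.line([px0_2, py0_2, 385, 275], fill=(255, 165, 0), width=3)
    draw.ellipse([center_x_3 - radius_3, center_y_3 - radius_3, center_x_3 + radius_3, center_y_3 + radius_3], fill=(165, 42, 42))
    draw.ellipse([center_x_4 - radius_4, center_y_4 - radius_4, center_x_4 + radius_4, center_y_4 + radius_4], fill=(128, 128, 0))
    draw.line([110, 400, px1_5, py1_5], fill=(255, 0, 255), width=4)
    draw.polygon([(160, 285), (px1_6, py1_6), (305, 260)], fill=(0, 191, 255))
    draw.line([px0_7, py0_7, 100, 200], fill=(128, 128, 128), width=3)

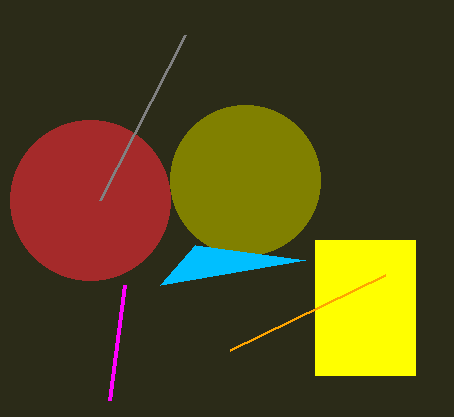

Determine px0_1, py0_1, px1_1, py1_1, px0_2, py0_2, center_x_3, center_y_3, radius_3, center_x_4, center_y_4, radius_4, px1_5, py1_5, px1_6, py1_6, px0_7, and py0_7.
px0_1 = 315, py0_1 = 240, px1_1 = 415, py1_1 = 375, px0_2 = 230, py0_2 = 350, center_x_3 = 90, center_y_3 = 200, radius_3 = 80, center_x_4 = 245, center_y_4 = 180, radius_4 = 75, px1_5 = 125, py1_5 = 285, px1_6 = 195, py1_6 = 245, px0_7 = 185, py0_7 = 35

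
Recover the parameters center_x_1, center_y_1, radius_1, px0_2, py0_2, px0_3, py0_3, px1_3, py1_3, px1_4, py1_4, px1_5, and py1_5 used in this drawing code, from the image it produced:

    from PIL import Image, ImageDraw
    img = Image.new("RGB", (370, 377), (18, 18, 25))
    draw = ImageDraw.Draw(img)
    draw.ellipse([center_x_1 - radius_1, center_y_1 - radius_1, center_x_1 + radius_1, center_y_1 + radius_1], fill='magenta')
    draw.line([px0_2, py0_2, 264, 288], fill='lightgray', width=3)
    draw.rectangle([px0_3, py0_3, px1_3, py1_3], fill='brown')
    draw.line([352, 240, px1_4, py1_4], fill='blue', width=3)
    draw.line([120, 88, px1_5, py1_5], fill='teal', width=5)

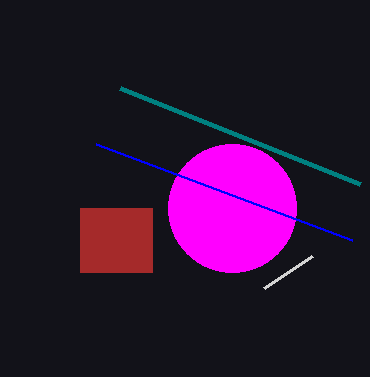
center_x_1 = 232
center_y_1 = 208
radius_1 = 64
px0_2 = 312
py0_2 = 256
px0_3 = 80
py0_3 = 208
px1_3 = 152
py1_3 = 272
px1_4 = 96
py1_4 = 144
px1_5 = 360
py1_5 = 184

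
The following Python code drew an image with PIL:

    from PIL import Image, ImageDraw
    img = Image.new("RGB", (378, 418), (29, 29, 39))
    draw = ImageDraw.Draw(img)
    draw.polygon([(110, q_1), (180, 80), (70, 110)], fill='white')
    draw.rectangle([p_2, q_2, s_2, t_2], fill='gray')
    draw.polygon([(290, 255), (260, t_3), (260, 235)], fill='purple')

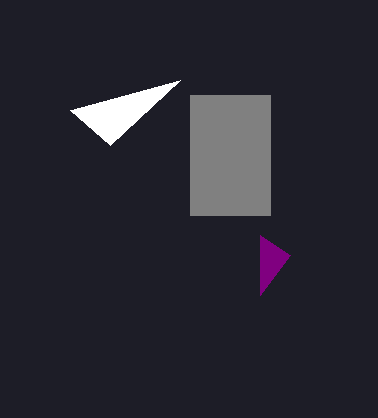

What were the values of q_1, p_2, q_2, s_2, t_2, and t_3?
q_1 = 145, p_2 = 190, q_2 = 95, s_2 = 270, t_2 = 215, t_3 = 295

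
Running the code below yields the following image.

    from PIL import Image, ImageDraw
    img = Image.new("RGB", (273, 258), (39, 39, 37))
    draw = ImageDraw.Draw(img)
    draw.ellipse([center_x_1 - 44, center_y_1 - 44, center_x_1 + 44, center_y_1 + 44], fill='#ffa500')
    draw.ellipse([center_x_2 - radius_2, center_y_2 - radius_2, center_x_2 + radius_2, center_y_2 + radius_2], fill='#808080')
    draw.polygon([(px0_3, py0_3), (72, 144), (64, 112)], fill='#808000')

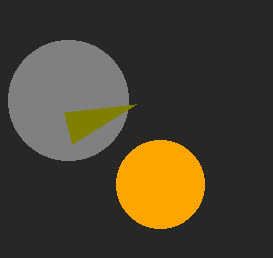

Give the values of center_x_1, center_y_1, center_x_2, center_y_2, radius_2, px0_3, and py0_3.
center_x_1 = 160; center_y_1 = 184; center_x_2 = 68; center_y_2 = 100; radius_2 = 60; px0_3 = 136; py0_3 = 104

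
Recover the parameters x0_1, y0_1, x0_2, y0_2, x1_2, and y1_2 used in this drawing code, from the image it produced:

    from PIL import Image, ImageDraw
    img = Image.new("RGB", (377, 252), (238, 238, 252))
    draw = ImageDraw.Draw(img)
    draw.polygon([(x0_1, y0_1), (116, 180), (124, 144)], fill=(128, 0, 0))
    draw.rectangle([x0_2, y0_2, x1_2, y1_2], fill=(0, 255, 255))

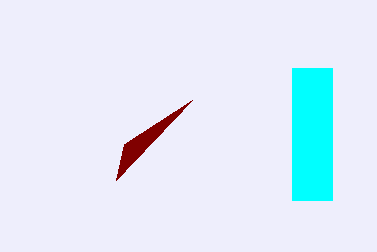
x0_1 = 192; y0_1 = 100; x0_2 = 292; y0_2 = 68; x1_2 = 332; y1_2 = 200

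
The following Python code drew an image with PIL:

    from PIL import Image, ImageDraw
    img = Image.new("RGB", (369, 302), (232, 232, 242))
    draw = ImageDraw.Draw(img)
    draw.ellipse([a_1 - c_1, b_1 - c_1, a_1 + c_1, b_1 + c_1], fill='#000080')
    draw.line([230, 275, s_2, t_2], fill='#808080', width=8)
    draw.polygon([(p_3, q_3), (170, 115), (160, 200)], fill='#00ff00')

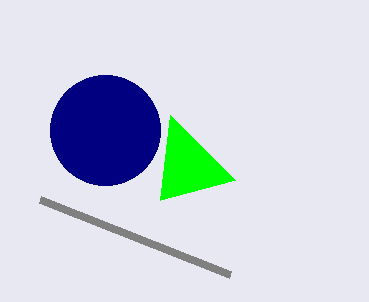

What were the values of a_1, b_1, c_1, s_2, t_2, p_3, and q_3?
a_1 = 105; b_1 = 130; c_1 = 55; s_2 = 40; t_2 = 200; p_3 = 235; q_3 = 180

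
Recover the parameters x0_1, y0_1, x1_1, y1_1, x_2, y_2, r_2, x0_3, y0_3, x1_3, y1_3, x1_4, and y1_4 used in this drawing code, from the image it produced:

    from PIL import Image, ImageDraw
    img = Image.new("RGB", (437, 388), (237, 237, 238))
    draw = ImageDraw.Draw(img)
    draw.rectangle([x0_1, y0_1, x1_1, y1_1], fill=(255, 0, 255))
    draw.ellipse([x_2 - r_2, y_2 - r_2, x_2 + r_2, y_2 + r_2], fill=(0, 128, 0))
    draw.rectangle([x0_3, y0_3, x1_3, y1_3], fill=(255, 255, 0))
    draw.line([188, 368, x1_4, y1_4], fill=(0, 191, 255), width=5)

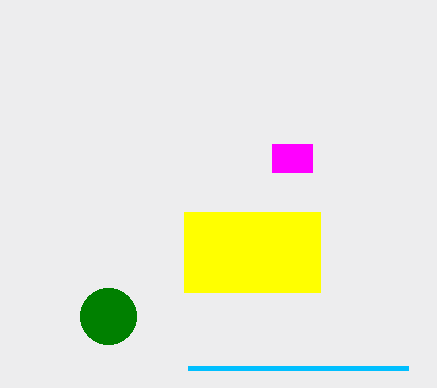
x0_1 = 272
y0_1 = 144
x1_1 = 312
y1_1 = 172
x_2 = 108
y_2 = 316
r_2 = 28
x0_3 = 184
y0_3 = 212
x1_3 = 320
y1_3 = 292
x1_4 = 408
y1_4 = 368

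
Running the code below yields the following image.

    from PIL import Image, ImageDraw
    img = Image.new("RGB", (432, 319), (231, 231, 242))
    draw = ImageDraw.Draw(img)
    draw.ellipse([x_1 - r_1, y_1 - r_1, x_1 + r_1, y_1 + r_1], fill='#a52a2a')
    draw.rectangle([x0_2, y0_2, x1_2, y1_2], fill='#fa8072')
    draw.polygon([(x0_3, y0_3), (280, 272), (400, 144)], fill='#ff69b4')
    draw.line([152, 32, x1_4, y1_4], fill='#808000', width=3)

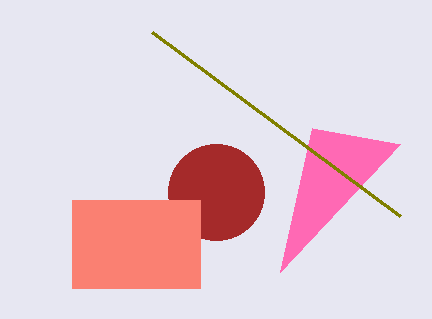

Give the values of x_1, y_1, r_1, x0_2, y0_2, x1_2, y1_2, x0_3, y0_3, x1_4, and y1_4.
x_1 = 216; y_1 = 192; r_1 = 48; x0_2 = 72; y0_2 = 200; x1_2 = 200; y1_2 = 288; x0_3 = 312; y0_3 = 128; x1_4 = 400; y1_4 = 216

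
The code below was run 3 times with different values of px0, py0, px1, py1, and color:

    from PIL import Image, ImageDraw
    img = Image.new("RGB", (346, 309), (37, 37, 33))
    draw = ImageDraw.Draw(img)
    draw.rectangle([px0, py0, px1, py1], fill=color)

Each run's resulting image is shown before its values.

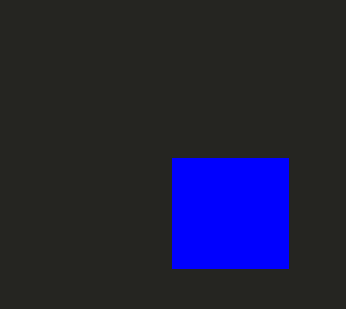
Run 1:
px0 = 172, py0 = 158, px1 = 288, py1 = 268, color = 'blue'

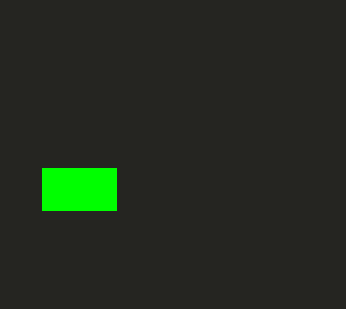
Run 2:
px0 = 42
py0 = 168
px1 = 116
py1 = 210
color = 'lime'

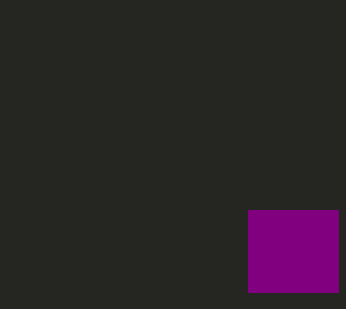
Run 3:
px0 = 248, py0 = 210, px1 = 338, py1 = 292, color = 'purple'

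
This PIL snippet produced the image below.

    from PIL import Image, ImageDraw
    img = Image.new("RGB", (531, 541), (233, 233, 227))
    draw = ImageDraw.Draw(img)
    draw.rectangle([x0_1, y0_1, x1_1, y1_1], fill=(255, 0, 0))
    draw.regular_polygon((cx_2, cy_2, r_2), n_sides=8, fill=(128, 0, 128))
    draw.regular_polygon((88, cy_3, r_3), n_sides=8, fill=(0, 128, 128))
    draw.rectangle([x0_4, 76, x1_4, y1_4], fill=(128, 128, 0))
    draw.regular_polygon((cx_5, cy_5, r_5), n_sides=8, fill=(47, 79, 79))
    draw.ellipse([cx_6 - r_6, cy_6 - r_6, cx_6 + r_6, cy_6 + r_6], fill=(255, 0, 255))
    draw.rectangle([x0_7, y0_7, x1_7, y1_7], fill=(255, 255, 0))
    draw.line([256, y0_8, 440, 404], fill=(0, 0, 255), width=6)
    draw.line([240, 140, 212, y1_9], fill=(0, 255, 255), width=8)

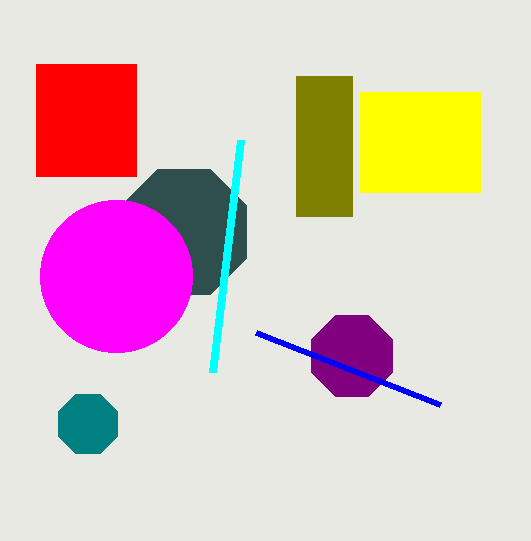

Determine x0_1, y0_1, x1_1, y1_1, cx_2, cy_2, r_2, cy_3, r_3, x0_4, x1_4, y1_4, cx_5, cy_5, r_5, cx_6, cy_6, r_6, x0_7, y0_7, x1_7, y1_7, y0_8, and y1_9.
x0_1 = 36; y0_1 = 64; x1_1 = 136; y1_1 = 176; cx_2 = 352; cy_2 = 356; r_2 = 44; cy_3 = 424; r_3 = 32; x0_4 = 296; x1_4 = 352; y1_4 = 216; cx_5 = 184; cy_5 = 232; r_5 = 68; cx_6 = 116; cy_6 = 276; r_6 = 76; x0_7 = 360; y0_7 = 92; x1_7 = 480; y1_7 = 192; y0_8 = 332; y1_9 = 372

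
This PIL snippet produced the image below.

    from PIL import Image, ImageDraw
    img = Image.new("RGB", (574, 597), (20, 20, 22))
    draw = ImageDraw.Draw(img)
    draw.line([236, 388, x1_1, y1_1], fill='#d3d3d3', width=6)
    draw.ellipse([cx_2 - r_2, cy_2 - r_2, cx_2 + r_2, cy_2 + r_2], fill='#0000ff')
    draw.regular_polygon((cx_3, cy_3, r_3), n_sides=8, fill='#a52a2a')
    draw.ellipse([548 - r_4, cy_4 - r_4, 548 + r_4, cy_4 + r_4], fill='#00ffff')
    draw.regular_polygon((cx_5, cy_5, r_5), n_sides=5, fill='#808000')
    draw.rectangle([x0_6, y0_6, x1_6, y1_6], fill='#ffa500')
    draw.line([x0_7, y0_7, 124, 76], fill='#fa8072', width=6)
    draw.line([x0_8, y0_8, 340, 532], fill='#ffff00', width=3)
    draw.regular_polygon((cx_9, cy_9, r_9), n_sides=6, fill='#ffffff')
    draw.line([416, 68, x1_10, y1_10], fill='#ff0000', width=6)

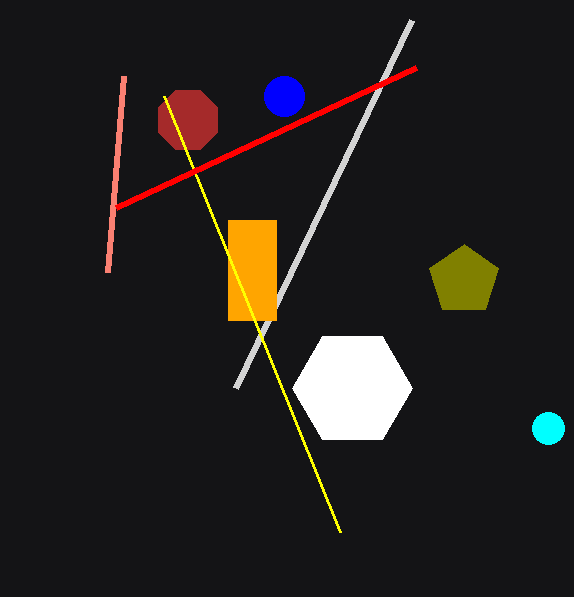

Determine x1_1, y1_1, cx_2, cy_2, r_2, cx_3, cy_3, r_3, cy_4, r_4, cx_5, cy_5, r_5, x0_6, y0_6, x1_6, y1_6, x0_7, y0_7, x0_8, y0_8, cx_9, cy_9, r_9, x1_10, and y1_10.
x1_1 = 412; y1_1 = 20; cx_2 = 284; cy_2 = 96; r_2 = 20; cx_3 = 188; cy_3 = 120; r_3 = 32; cy_4 = 428; r_4 = 16; cx_5 = 464; cy_5 = 280; r_5 = 36; x0_6 = 228; y0_6 = 220; x1_6 = 276; y1_6 = 320; x0_7 = 108; y0_7 = 272; x0_8 = 164; y0_8 = 96; cx_9 = 352; cy_9 = 388; r_9 = 60; x1_10 = 116; y1_10 = 208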